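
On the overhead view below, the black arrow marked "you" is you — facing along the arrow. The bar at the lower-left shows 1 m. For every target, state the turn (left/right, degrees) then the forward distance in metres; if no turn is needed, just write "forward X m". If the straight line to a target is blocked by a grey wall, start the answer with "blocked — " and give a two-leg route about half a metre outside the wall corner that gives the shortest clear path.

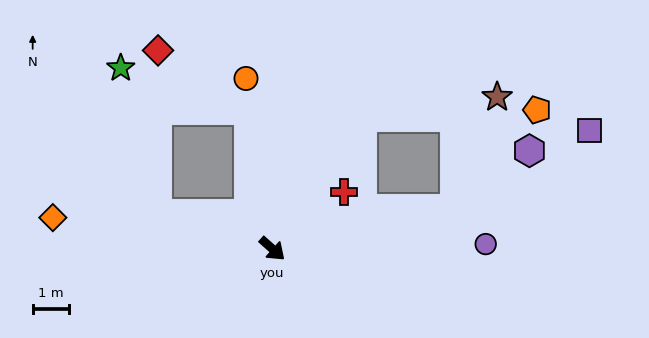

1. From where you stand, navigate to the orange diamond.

turn right 146°, forward 6.0 m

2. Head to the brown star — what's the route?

blocked — turn left 98°, forward 4.3 m, then turn right 48°, forward 3.7 m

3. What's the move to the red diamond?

blocked — turn left 141°, forward 3.8 m, then turn left 48°, forward 3.0 m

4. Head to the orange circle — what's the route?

turn left 141°, forward 4.7 m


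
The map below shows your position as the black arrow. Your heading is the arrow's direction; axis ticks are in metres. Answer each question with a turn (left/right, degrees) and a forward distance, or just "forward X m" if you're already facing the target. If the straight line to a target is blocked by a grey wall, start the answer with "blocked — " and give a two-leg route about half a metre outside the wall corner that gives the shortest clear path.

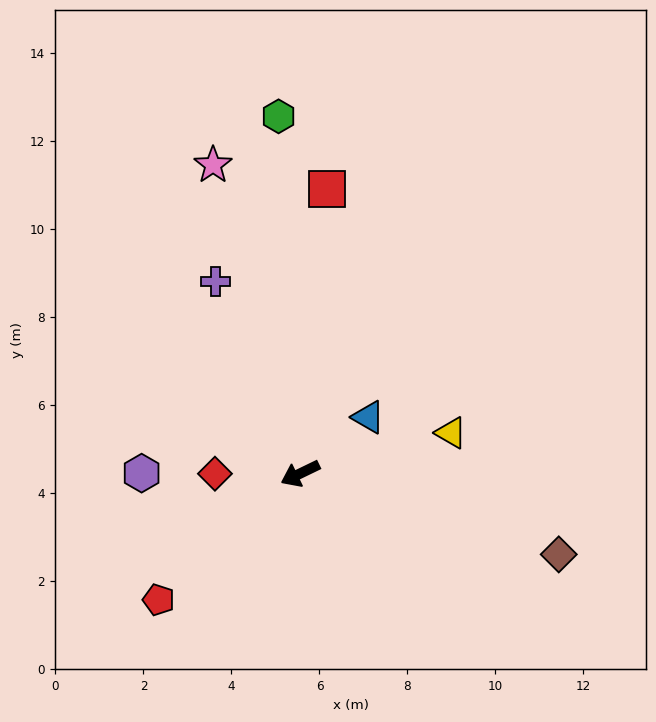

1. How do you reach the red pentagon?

turn left 16°, forward 4.3 m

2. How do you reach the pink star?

turn right 100°, forward 7.3 m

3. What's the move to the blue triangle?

turn right 166°, forward 2.0 m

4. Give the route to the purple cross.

turn right 92°, forward 4.8 m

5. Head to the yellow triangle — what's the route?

turn left 169°, forward 3.5 m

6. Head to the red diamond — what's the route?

turn right 26°, forward 1.9 m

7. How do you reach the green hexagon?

turn right 112°, forward 8.1 m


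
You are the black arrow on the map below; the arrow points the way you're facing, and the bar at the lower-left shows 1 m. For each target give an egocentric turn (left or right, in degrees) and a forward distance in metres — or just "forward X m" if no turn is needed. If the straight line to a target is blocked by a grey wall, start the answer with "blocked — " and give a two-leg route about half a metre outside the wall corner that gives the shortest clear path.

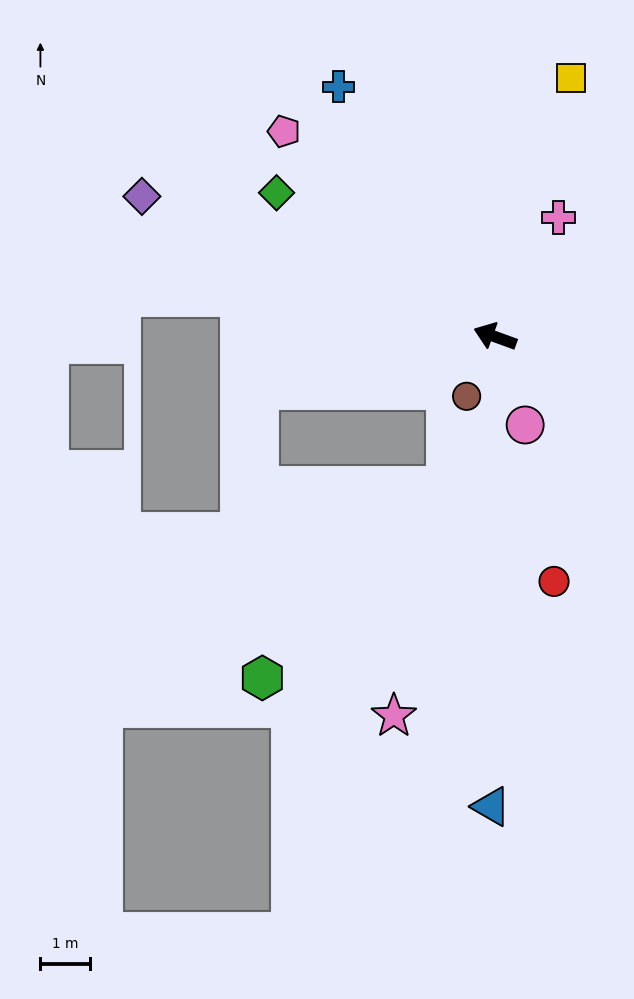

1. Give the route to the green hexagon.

blocked — turn left 33°, forward 4.9 m, then turn left 78°, forward 5.9 m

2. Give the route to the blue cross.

turn right 38°, forward 6.0 m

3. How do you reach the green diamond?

turn right 13°, forward 5.3 m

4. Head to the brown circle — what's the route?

turn left 85°, forward 1.3 m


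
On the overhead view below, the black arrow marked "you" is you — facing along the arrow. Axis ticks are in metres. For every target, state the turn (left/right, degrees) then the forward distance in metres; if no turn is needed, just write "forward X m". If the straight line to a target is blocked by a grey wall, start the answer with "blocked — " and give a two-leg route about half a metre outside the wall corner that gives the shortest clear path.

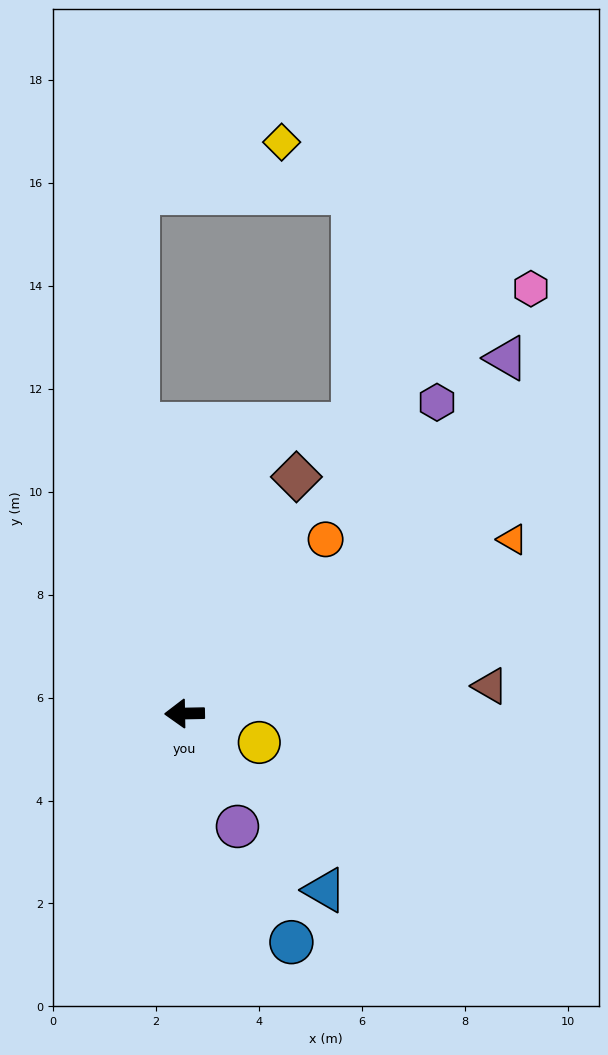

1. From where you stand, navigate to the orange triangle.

turn right 153°, forward 7.2 m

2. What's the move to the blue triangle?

turn left 127°, forward 4.4 m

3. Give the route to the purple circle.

turn left 114°, forward 2.4 m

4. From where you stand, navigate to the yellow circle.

turn left 158°, forward 1.6 m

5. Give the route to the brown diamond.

turn right 116°, forward 5.1 m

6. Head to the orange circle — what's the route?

turn right 130°, forward 4.4 m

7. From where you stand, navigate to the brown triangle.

turn right 176°, forward 6.0 m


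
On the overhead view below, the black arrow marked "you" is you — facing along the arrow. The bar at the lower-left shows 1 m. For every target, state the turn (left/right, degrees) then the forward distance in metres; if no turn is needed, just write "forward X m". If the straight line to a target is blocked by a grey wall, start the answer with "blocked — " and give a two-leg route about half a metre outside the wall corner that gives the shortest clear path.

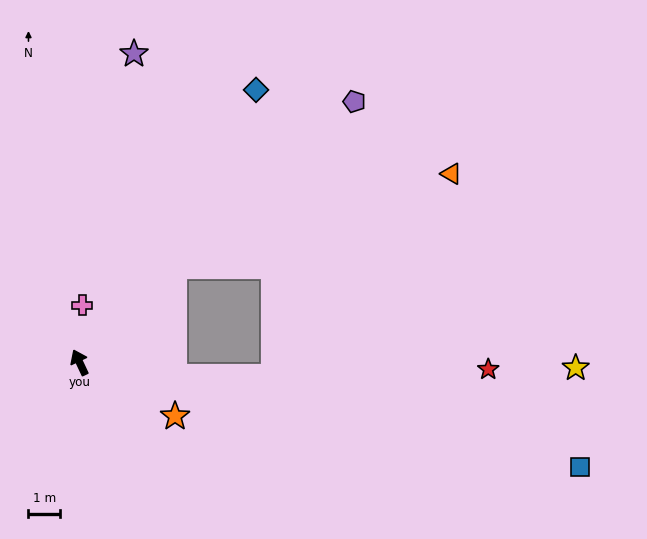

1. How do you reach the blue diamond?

turn right 58°, forward 10.3 m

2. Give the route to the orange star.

turn right 145°, forward 3.5 m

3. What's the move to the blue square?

turn right 127°, forward 16.3 m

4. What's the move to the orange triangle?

blocked — turn right 69°, forward 4.3 m, then turn right 28°, forward 9.3 m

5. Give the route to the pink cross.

turn right 28°, forward 1.8 m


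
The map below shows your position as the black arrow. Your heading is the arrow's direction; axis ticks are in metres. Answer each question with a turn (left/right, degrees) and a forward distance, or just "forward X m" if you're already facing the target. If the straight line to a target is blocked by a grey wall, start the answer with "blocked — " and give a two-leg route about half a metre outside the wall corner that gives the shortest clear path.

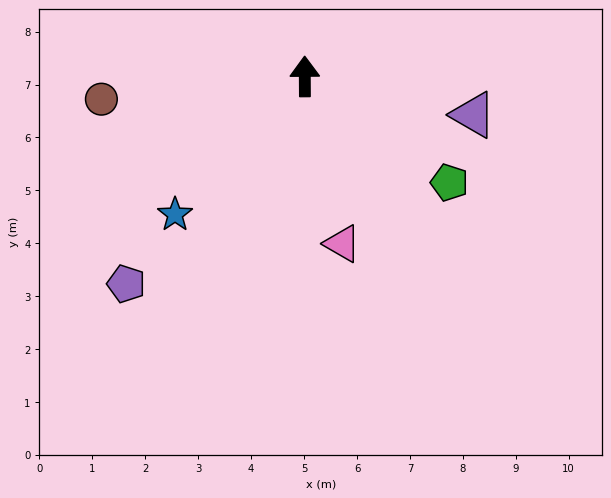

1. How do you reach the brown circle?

turn left 96°, forward 3.9 m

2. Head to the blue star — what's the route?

turn left 136°, forward 3.6 m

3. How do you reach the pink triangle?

turn right 168°, forward 3.2 m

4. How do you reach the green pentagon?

turn right 127°, forward 3.4 m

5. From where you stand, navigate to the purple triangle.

turn right 103°, forward 3.3 m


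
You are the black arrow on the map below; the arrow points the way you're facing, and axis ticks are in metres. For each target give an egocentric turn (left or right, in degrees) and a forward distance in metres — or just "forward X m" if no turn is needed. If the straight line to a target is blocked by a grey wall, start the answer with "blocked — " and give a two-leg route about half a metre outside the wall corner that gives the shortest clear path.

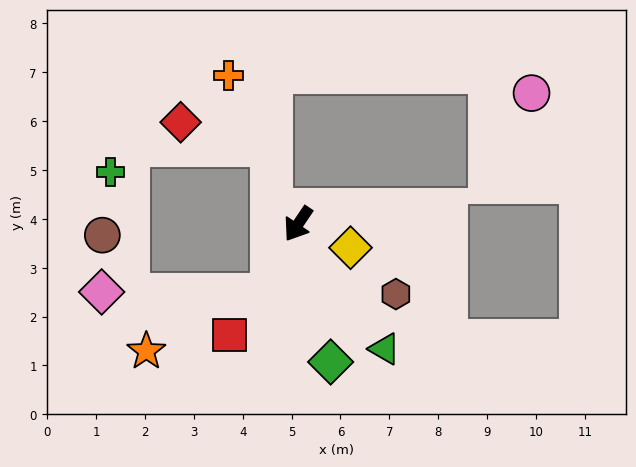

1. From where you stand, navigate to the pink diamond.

blocked — turn left 13°, forward 1.5 m, then turn right 70°, forward 3.5 m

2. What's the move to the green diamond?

turn left 47°, forward 2.9 m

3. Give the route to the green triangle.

turn left 69°, forward 3.1 m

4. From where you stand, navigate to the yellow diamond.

turn left 100°, forward 1.2 m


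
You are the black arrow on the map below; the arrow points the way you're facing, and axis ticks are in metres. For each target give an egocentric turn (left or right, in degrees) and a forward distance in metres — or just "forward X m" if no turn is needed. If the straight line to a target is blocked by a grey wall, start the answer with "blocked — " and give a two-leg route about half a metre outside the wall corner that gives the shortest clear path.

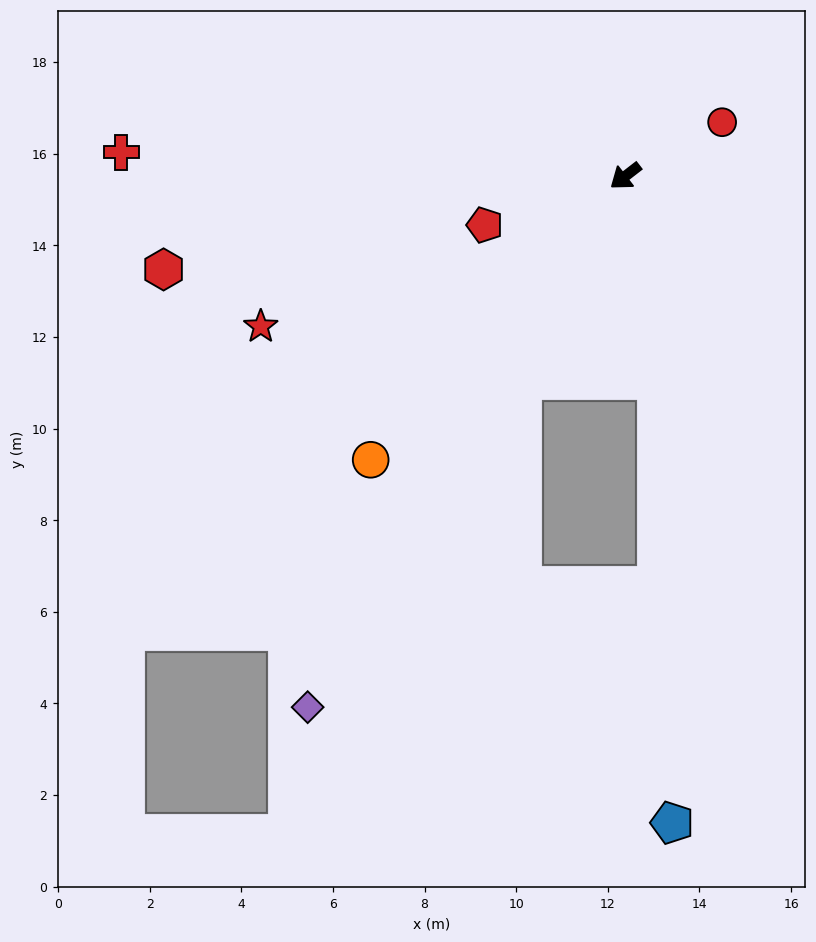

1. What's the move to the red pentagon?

turn right 19°, forward 3.3 m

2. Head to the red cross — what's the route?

turn right 40°, forward 11.0 m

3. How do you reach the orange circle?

turn left 10°, forward 8.3 m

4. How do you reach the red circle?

turn left 171°, forward 2.4 m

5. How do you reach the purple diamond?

turn left 21°, forward 13.5 m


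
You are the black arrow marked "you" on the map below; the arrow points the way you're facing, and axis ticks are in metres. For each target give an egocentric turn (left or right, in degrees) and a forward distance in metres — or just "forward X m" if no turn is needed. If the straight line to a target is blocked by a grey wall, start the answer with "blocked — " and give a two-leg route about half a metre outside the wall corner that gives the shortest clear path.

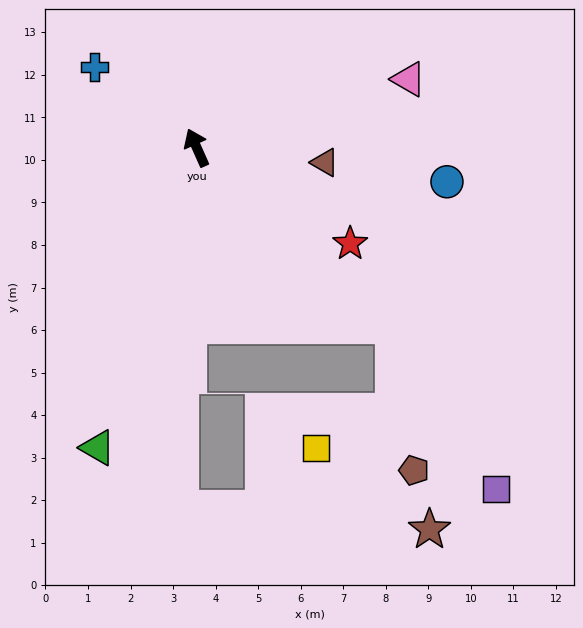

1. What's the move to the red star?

turn right 146°, forward 4.3 m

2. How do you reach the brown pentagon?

blocked — turn right 156°, forward 6.2 m, then turn right 40°, forward 3.4 m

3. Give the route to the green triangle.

turn left 138°, forward 7.4 m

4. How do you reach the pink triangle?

turn right 96°, forward 5.2 m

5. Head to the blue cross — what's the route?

turn left 28°, forward 3.1 m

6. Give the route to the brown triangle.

turn right 121°, forward 3.0 m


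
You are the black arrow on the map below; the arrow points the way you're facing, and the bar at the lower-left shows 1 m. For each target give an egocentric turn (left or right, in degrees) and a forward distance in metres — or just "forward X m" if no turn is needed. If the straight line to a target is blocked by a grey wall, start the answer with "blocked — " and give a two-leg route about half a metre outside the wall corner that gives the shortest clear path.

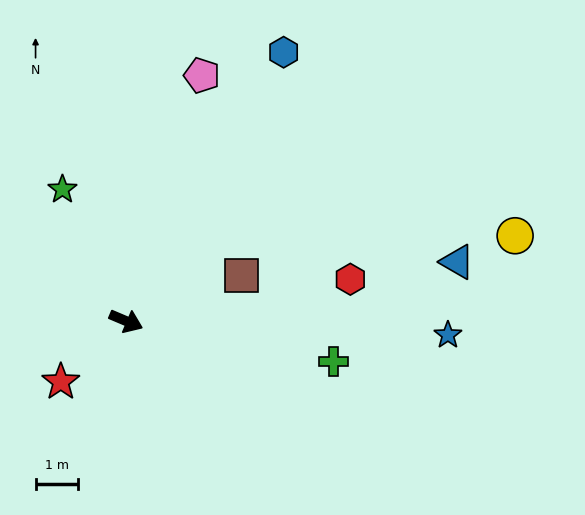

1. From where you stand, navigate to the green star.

turn left 139°, forward 3.4 m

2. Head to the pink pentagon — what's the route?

turn left 96°, forward 6.0 m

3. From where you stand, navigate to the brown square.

turn left 45°, forward 2.9 m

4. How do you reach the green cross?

turn left 12°, forward 5.0 m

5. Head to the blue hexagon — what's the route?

turn left 83°, forward 7.3 m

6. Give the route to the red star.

turn right 114°, forward 2.1 m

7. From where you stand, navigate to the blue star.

turn left 20°, forward 7.6 m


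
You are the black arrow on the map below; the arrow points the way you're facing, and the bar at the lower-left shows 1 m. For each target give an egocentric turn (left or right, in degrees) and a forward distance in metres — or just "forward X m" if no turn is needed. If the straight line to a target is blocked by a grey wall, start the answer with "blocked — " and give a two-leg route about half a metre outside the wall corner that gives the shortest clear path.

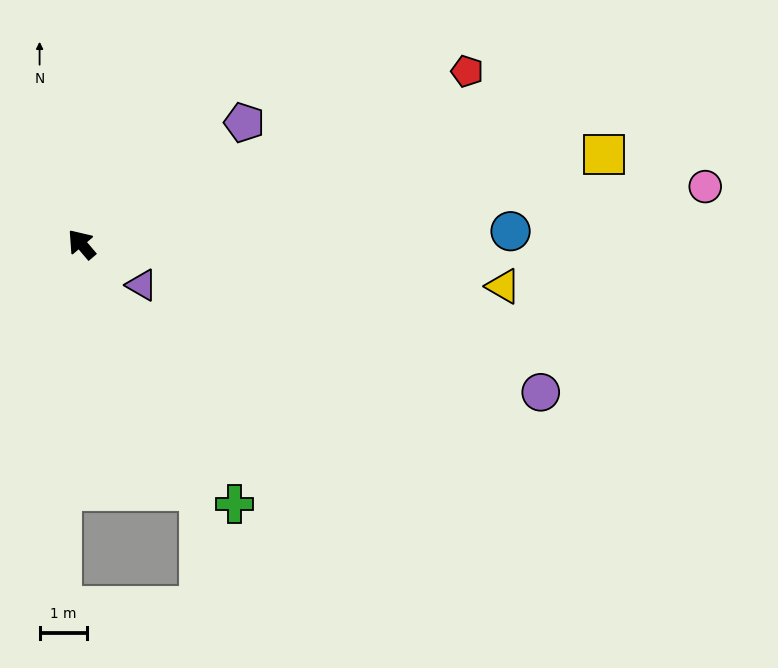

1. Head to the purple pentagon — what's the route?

turn right 94°, forward 4.2 m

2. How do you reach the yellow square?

turn right 121°, forward 11.1 m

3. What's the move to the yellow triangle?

turn right 136°, forward 8.9 m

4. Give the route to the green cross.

turn left 170°, forward 6.3 m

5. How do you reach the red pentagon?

turn right 106°, forward 8.8 m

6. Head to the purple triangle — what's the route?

turn right 165°, forward 1.5 m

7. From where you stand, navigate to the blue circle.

turn right 129°, forward 9.0 m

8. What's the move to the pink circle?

turn right 125°, forward 13.1 m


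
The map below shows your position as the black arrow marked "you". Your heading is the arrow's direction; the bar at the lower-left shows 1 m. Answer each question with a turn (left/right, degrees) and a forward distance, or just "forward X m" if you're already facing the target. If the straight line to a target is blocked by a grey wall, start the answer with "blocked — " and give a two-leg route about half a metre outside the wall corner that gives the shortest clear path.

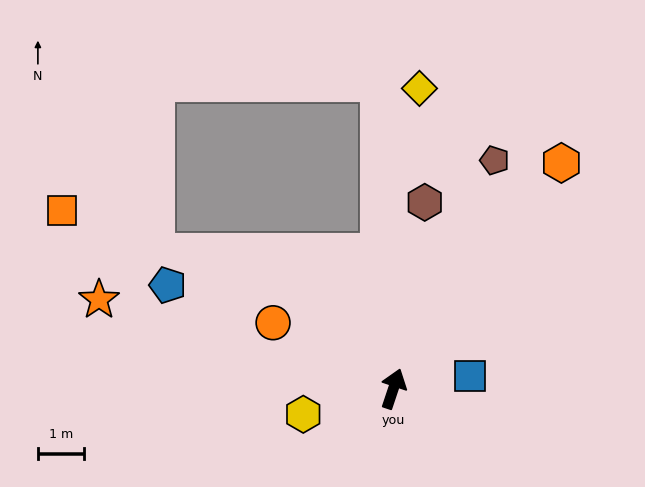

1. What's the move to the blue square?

turn right 62°, forward 1.7 m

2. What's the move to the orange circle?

turn left 80°, forward 3.0 m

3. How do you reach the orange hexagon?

turn right 18°, forward 6.1 m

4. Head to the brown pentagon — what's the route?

turn right 5°, forward 5.4 m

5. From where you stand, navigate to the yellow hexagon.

turn left 124°, forward 2.0 m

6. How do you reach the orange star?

turn left 92°, forward 6.6 m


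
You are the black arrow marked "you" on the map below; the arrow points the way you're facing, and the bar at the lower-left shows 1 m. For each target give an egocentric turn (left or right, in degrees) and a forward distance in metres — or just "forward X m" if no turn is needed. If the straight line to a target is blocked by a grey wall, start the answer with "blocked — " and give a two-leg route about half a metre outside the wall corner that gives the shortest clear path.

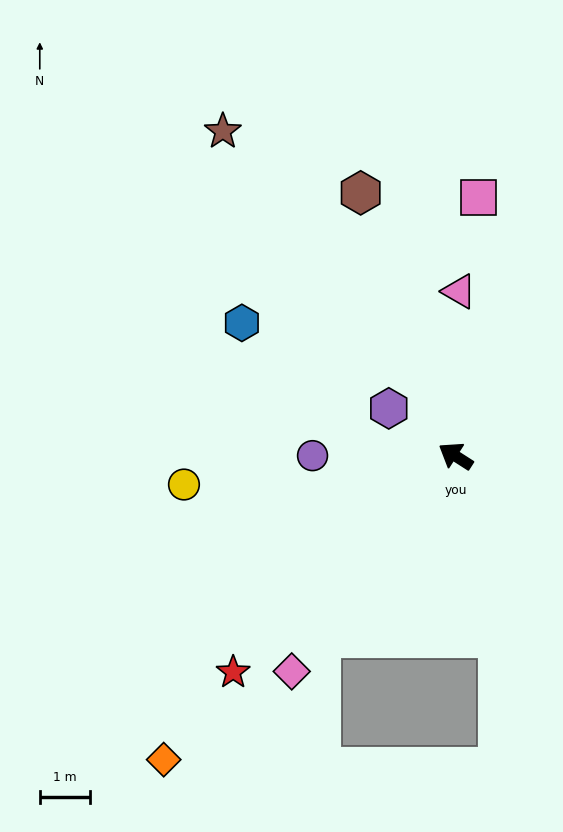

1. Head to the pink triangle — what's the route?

turn right 59°, forward 3.3 m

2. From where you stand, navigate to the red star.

turn left 77°, forward 6.2 m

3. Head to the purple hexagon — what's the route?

turn right 3°, forward 1.6 m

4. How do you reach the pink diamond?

turn left 85°, forward 5.4 m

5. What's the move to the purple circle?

turn left 32°, forward 2.9 m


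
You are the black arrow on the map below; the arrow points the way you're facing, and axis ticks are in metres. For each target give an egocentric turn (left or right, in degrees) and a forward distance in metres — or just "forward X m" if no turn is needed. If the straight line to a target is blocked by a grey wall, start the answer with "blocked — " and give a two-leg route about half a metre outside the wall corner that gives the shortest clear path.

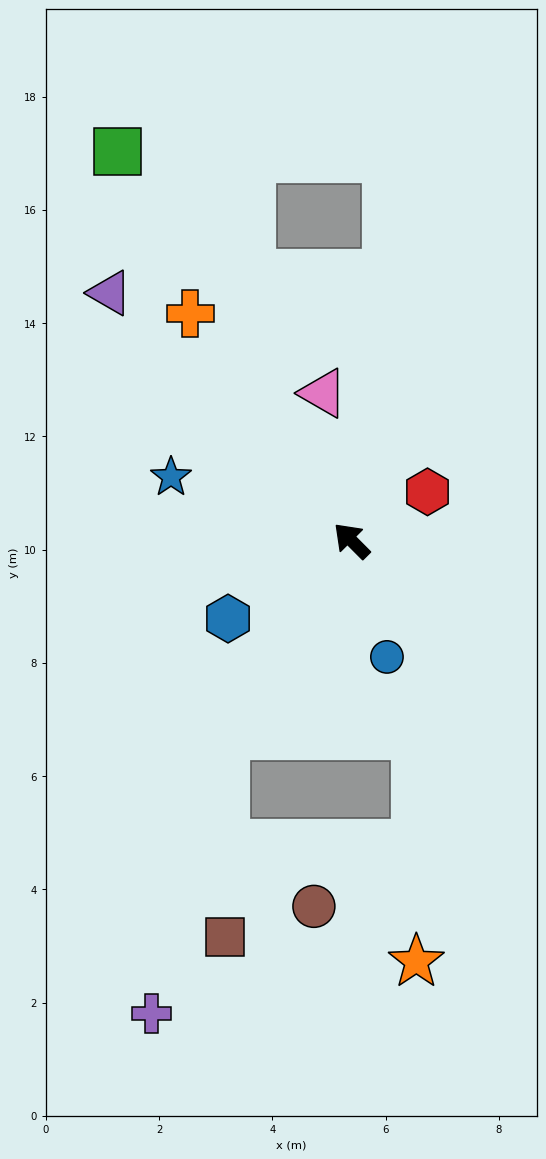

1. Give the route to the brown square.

blocked — turn left 102°, forward 4.1 m, then turn left 33°, forward 3.5 m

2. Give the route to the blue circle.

turn left 152°, forward 2.1 m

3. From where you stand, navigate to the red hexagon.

turn right 102°, forward 1.6 m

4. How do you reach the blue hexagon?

turn left 77°, forward 2.6 m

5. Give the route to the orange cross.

turn right 10°, forward 4.9 m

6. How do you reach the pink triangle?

turn right 34°, forward 2.7 m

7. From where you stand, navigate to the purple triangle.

forward 6.1 m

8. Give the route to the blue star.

turn left 26°, forward 3.4 m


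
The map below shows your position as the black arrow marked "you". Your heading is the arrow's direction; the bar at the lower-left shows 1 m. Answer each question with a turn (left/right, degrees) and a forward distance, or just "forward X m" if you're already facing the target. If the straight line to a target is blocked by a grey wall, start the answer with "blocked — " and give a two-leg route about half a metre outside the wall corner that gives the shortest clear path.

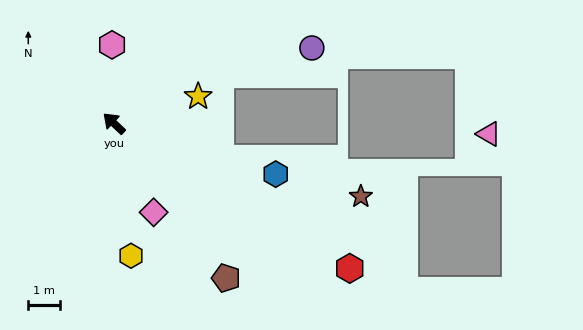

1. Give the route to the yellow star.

turn right 119°, forward 2.8 m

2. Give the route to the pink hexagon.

turn right 45°, forward 2.5 m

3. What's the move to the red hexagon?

turn right 168°, forward 8.7 m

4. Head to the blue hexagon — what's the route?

turn right 154°, forward 5.3 m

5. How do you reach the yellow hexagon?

turn left 141°, forward 4.2 m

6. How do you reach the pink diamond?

turn left 157°, forward 3.1 m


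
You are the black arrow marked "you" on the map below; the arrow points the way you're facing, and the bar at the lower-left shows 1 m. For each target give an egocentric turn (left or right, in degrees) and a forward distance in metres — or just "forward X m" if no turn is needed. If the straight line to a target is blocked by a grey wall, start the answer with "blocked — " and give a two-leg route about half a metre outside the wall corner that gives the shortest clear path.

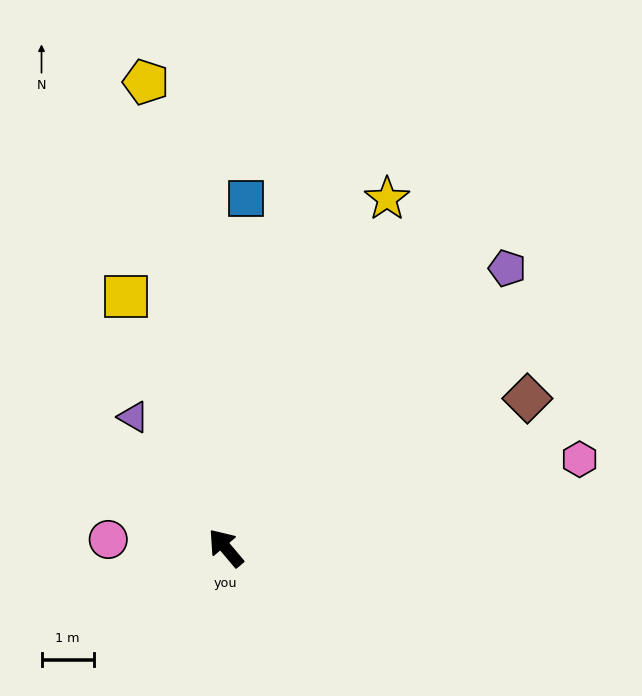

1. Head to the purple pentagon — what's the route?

turn right 85°, forward 7.6 m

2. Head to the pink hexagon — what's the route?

turn right 116°, forward 7.0 m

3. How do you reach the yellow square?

turn right 19°, forward 5.2 m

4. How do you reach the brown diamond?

turn right 104°, forward 6.4 m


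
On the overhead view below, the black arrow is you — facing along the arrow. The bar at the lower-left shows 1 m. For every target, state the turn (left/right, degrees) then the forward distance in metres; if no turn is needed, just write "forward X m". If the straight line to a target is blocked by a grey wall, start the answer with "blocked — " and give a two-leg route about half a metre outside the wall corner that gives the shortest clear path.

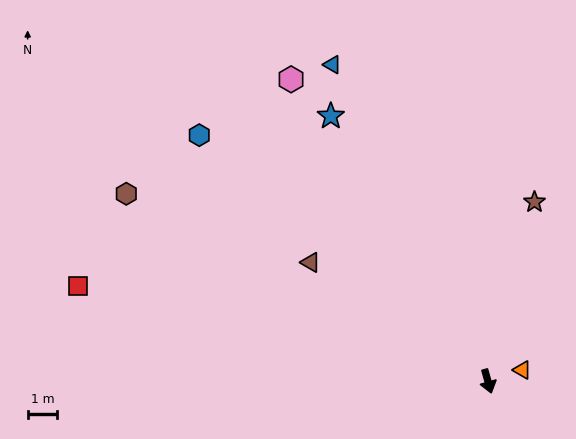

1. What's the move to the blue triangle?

turn right 170°, forward 11.8 m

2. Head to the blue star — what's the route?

turn right 165°, forward 10.3 m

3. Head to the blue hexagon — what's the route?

turn right 146°, forward 12.7 m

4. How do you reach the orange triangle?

turn left 92°, forward 1.2 m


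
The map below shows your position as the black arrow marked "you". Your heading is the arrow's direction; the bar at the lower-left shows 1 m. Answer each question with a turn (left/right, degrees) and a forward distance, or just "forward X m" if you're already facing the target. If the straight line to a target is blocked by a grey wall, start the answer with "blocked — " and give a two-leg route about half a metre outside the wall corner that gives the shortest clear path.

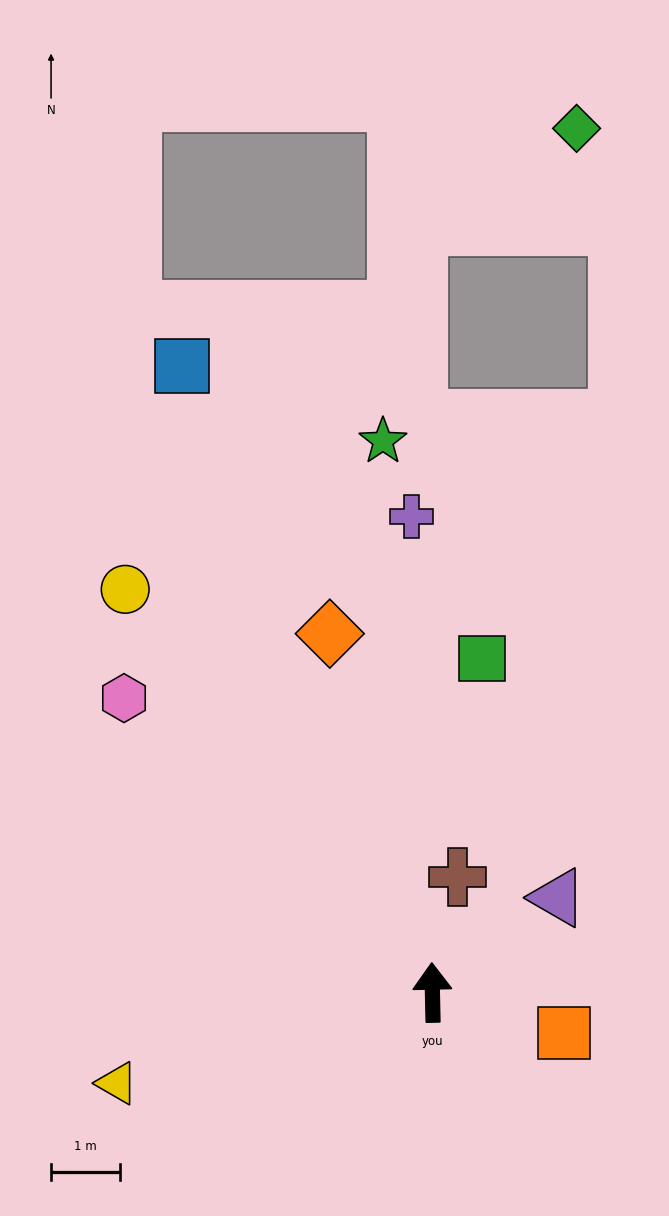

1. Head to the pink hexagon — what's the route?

turn left 45°, forward 6.1 m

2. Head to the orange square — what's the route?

turn right 108°, forward 2.0 m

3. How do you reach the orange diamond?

turn left 15°, forward 5.4 m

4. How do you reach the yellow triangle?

turn left 105°, forward 4.7 m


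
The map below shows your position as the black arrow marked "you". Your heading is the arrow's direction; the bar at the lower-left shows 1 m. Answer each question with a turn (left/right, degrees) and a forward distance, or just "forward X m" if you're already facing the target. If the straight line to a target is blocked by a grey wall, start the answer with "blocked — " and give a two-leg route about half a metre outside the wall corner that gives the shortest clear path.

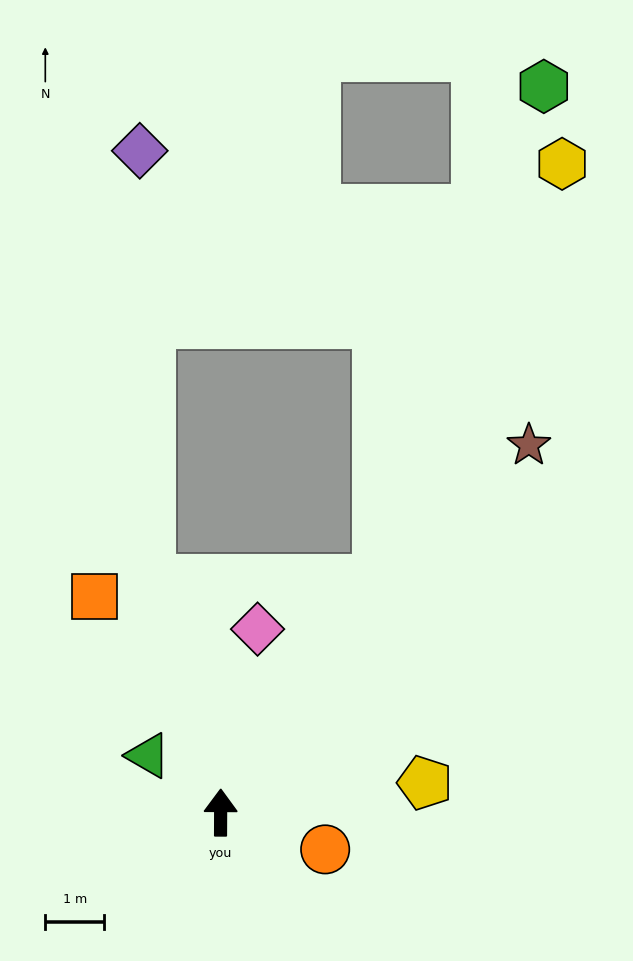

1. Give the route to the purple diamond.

blocked — turn left 17°, forward 4.1 m, then turn right 15°, forward 7.3 m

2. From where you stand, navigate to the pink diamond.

turn right 11°, forward 3.2 m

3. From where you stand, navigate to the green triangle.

turn left 52°, forward 1.6 m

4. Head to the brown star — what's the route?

turn right 40°, forward 8.2 m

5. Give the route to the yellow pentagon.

turn right 81°, forward 3.5 m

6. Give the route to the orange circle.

turn right 109°, forward 1.9 m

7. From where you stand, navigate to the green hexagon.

blocked — turn right 34°, forward 4.8 m, then turn left 16°, forward 8.9 m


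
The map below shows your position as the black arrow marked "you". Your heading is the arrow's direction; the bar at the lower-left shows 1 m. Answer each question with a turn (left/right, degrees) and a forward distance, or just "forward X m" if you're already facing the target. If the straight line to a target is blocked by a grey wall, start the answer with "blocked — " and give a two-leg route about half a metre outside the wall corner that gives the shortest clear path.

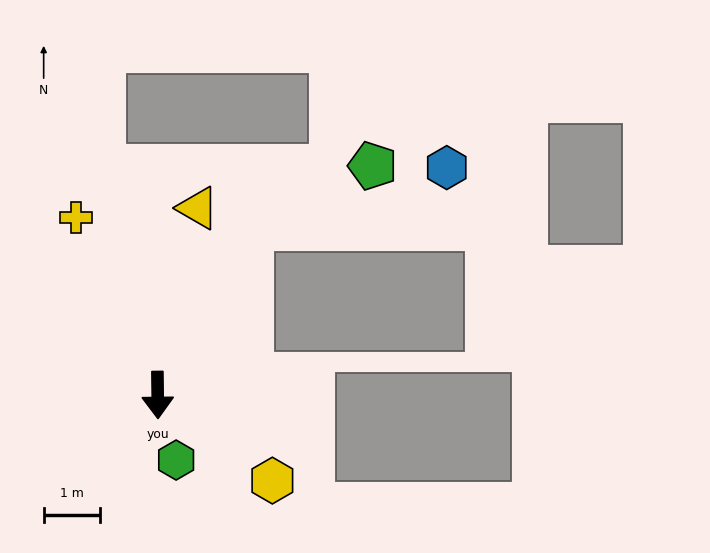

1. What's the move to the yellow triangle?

turn left 167°, forward 3.4 m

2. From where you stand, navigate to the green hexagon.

turn left 15°, forward 1.2 m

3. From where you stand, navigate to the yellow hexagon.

turn left 53°, forward 2.5 m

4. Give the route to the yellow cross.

turn right 156°, forward 3.5 m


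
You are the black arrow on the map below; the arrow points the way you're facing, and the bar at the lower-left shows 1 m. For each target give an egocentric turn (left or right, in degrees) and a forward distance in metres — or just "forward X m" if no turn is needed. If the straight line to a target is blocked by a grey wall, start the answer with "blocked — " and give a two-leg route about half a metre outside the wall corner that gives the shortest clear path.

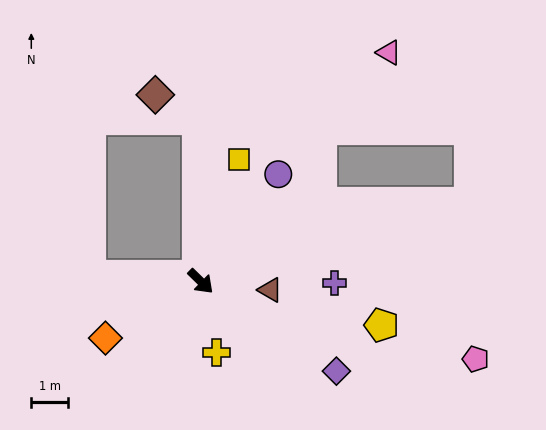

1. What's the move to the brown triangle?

turn left 37°, forward 1.9 m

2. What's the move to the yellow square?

turn left 117°, forward 3.5 m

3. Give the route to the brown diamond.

blocked — turn left 135°, forward 4.4 m, then turn left 59°, forward 1.3 m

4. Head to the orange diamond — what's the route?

turn right 105°, forward 3.0 m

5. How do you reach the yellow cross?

turn right 33°, forward 2.0 m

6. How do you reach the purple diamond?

turn left 11°, forward 4.4 m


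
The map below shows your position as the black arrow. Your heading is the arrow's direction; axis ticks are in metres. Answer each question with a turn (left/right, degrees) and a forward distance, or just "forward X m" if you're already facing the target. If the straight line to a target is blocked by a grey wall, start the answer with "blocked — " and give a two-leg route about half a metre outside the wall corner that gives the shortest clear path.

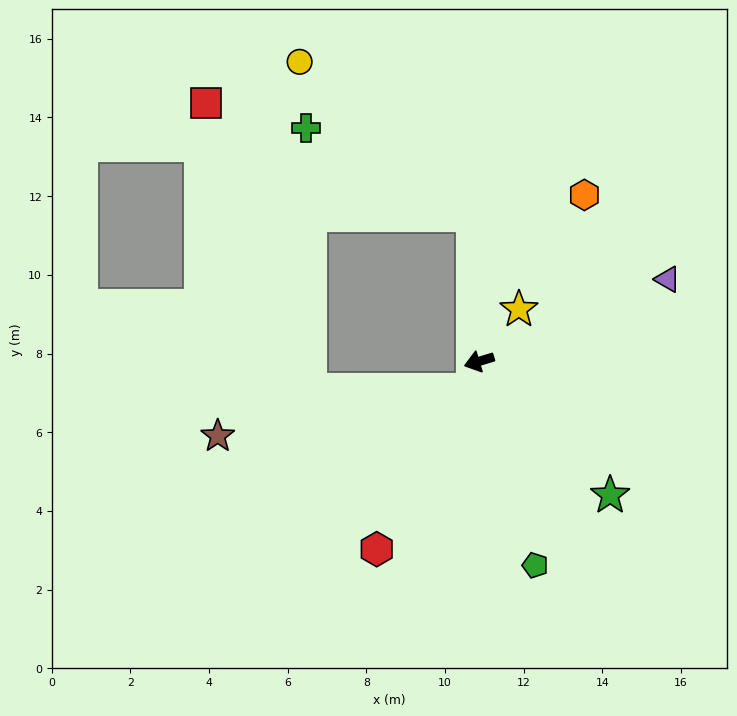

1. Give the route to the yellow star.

turn right 144°, forward 1.7 m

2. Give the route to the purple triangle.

turn right 173°, forward 5.2 m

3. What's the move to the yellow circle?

blocked — turn right 104°, forward 3.7 m, then turn left 46°, forward 5.9 m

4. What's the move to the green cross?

blocked — turn right 104°, forward 3.7 m, then turn left 59°, forward 4.8 m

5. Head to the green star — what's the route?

turn left 117°, forward 4.8 m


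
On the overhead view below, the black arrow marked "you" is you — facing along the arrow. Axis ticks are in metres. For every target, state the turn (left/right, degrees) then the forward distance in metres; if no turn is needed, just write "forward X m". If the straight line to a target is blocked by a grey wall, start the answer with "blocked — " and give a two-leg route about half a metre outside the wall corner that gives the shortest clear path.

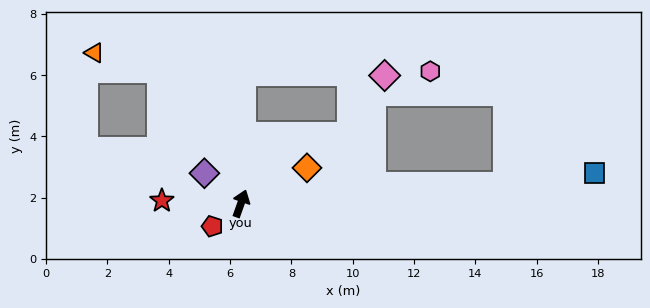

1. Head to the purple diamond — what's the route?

turn left 70°, forward 1.5 m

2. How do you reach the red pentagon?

turn left 148°, forward 1.2 m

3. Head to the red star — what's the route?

turn left 108°, forward 2.6 m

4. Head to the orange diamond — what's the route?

turn right 42°, forward 2.4 m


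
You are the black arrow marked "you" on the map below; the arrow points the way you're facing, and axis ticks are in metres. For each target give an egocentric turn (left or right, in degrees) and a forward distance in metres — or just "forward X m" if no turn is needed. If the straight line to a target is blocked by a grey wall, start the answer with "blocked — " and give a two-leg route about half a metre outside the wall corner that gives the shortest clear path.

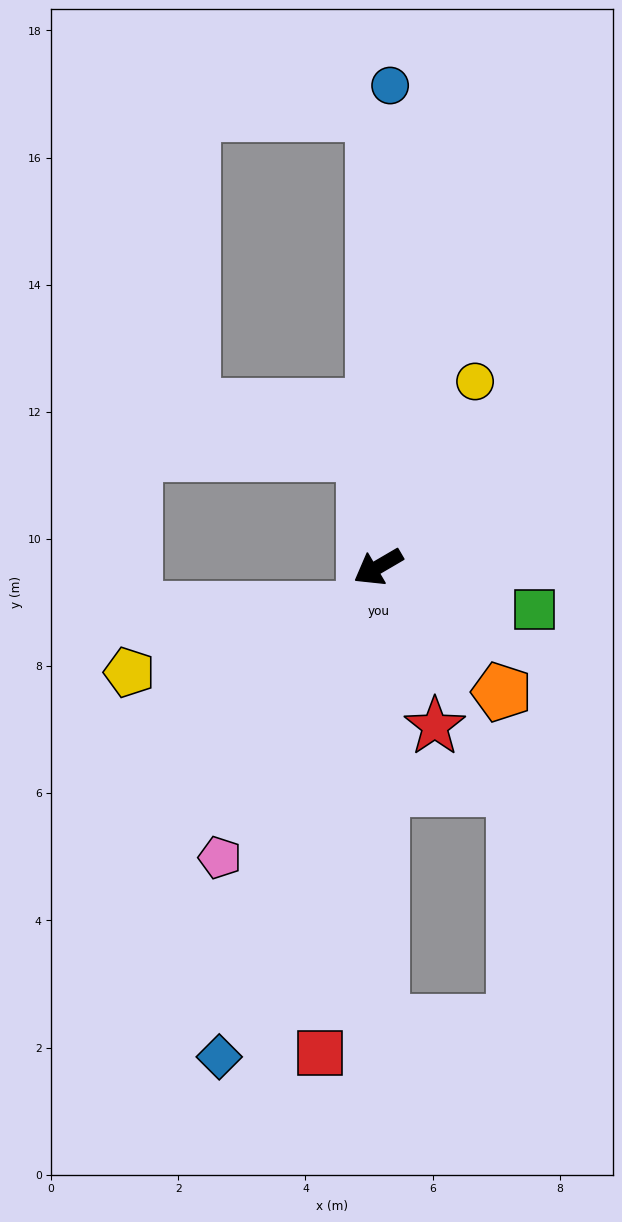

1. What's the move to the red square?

turn left 53°, forward 7.7 m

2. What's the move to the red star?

turn left 79°, forward 2.7 m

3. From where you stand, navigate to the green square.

turn left 135°, forward 2.6 m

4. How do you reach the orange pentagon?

turn left 104°, forward 2.8 m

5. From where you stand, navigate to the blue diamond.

turn left 42°, forward 8.1 m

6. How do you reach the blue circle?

turn right 122°, forward 7.6 m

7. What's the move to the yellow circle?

turn right 148°, forward 3.3 m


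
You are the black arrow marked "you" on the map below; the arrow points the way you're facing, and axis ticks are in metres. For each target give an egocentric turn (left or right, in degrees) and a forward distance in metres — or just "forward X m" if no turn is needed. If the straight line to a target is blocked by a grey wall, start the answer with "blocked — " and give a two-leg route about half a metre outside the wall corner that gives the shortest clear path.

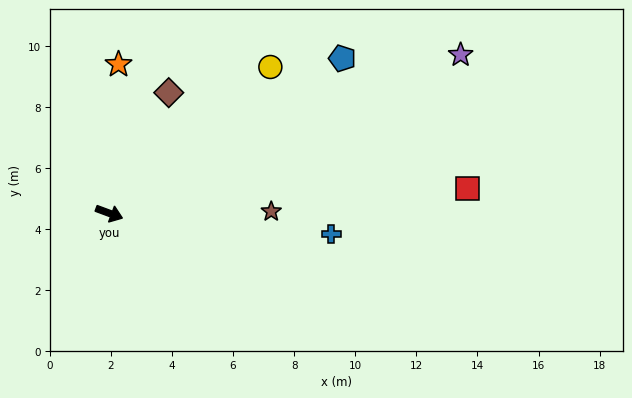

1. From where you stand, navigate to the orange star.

turn left 107°, forward 4.9 m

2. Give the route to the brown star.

turn left 21°, forward 5.3 m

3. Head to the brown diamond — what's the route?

turn left 84°, forward 4.4 m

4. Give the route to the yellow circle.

turn left 63°, forward 7.1 m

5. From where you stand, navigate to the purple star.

turn left 45°, forward 12.6 m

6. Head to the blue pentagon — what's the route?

turn left 54°, forward 9.2 m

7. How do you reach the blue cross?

turn left 15°, forward 7.3 m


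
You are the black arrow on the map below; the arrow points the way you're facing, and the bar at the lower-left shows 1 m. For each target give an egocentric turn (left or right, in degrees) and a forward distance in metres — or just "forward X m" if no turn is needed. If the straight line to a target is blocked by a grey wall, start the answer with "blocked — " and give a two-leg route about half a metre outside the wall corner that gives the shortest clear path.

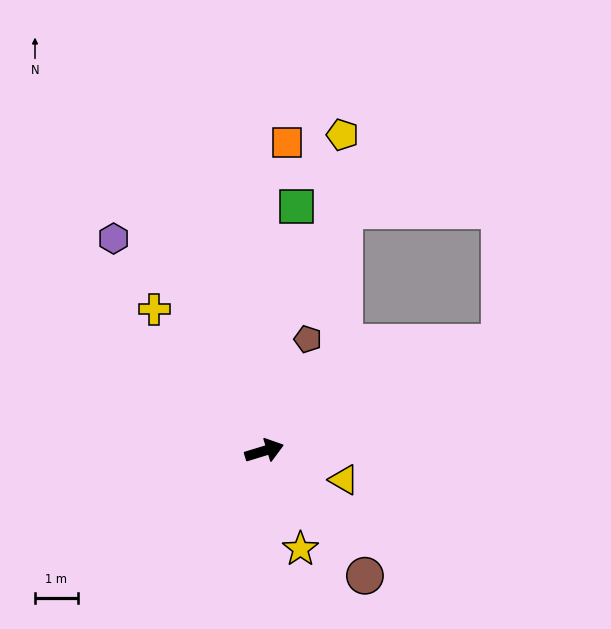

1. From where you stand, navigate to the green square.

turn left 66°, forward 5.7 m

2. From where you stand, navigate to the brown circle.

turn right 68°, forward 3.7 m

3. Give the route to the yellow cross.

turn left 111°, forward 4.2 m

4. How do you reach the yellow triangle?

turn right 37°, forward 2.0 m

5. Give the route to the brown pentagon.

turn left 52°, forward 2.8 m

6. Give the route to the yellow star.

turn right 87°, forward 2.4 m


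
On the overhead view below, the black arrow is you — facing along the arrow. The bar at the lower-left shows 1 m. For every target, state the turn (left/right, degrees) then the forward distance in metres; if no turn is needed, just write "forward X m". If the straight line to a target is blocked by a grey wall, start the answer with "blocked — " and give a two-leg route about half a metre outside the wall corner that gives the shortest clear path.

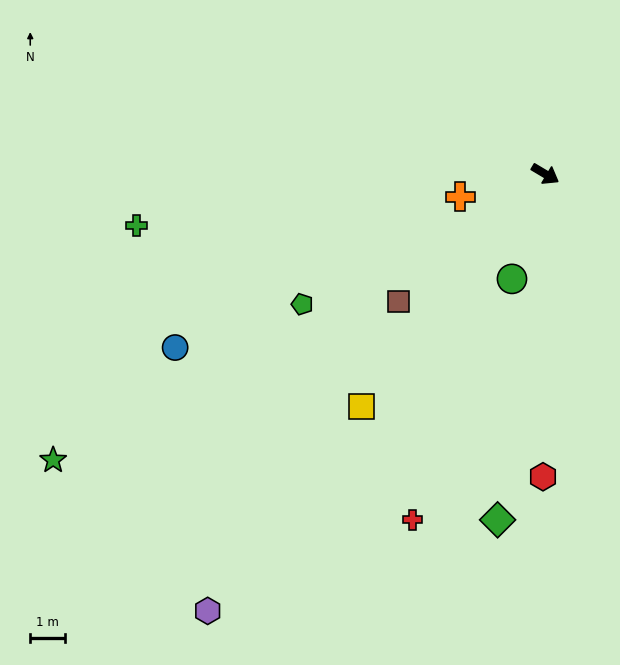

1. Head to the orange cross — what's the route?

turn right 134°, forward 2.6 m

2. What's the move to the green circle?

turn right 77°, forward 3.2 m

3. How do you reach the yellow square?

turn right 98°, forward 8.6 m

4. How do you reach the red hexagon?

turn right 60°, forward 8.8 m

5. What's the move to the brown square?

turn right 108°, forward 5.6 m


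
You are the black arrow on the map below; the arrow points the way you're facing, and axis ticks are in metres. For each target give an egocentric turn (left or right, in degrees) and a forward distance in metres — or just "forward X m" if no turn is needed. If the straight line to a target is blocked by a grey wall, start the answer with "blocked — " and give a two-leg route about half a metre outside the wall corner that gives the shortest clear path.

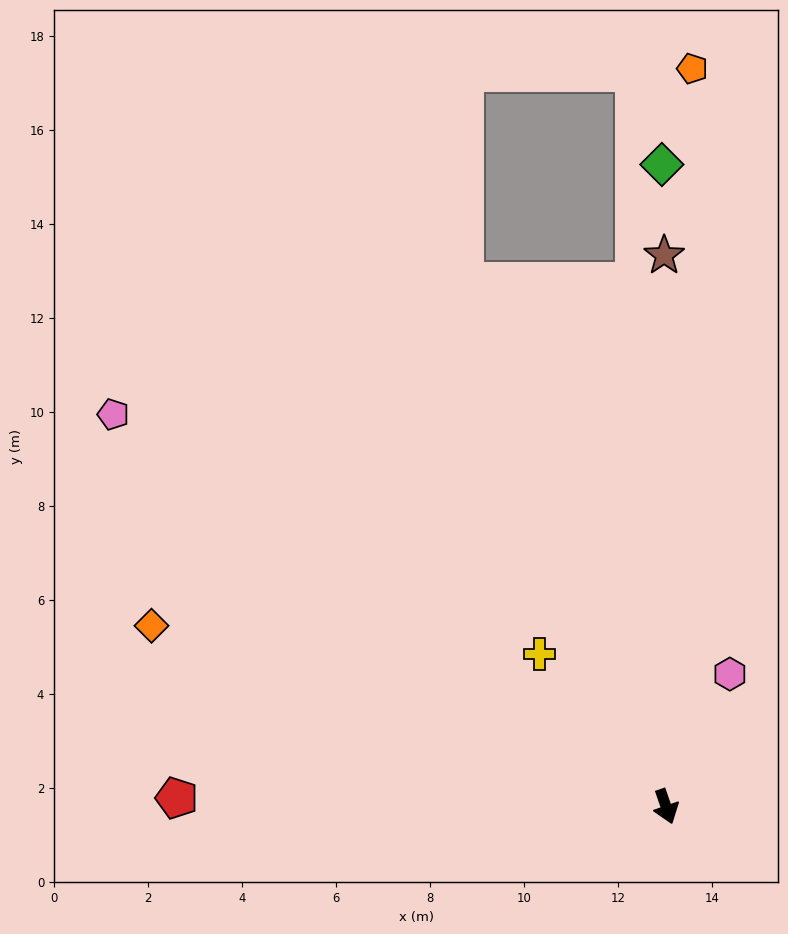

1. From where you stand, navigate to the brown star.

turn left 161°, forward 11.7 m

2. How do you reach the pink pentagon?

turn right 144°, forward 14.4 m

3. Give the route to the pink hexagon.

turn left 135°, forward 3.1 m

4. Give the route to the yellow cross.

turn right 159°, forward 4.2 m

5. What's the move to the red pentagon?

turn right 110°, forward 10.4 m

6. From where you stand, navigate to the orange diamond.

turn right 128°, forward 11.6 m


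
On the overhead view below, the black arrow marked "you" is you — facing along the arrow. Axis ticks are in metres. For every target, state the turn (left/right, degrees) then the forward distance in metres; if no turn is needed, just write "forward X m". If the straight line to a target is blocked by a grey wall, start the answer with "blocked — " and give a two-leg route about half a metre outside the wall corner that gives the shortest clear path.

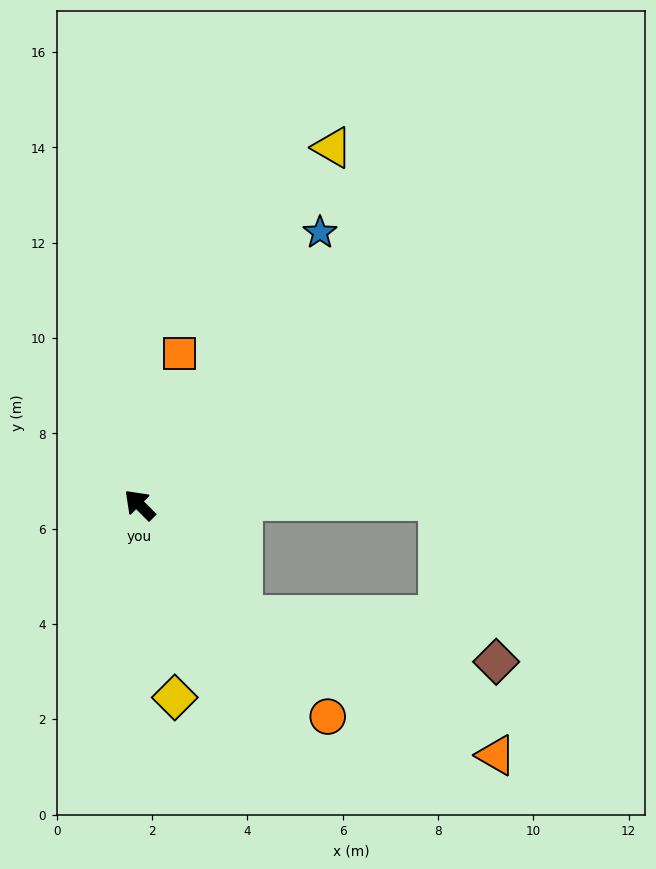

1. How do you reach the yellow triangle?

turn right 73°, forward 8.5 m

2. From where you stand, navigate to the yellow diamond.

turn left 145°, forward 4.1 m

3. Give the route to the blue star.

turn right 79°, forward 6.9 m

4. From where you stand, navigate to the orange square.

turn right 60°, forward 3.3 m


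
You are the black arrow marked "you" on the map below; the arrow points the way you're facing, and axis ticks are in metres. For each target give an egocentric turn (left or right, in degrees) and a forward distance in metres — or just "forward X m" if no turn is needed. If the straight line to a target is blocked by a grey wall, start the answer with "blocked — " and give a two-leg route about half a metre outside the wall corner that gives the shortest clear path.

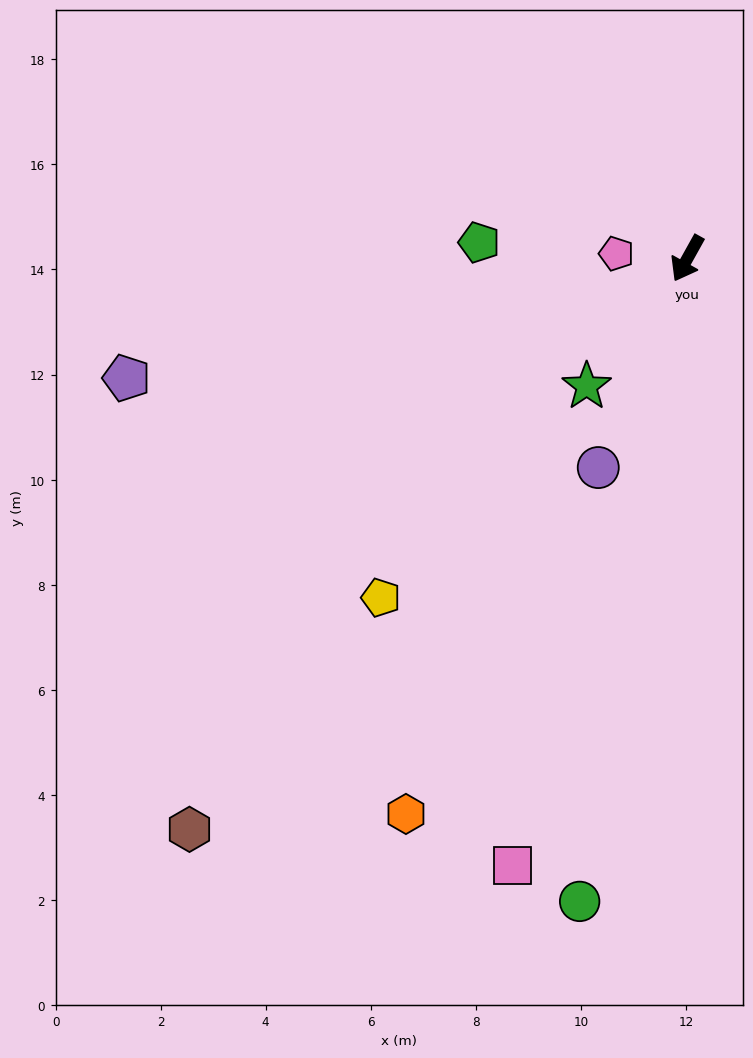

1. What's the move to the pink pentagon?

turn right 65°, forward 1.4 m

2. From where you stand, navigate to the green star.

turn right 9°, forward 3.1 m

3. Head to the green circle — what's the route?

turn left 20°, forward 12.4 m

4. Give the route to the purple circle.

turn left 6°, forward 4.3 m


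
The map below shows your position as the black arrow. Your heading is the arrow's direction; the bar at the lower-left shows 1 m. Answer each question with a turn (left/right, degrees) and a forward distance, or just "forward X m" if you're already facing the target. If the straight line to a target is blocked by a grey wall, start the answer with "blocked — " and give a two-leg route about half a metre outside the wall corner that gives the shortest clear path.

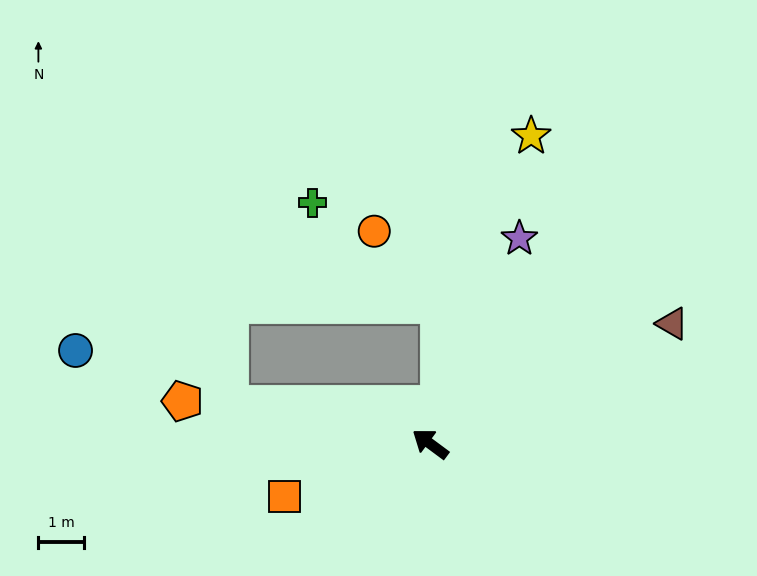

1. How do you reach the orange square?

turn left 57°, forward 3.4 m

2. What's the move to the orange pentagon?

turn left 27°, forward 5.5 m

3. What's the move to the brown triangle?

turn right 117°, forward 5.9 m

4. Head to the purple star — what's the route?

turn right 77°, forward 4.9 m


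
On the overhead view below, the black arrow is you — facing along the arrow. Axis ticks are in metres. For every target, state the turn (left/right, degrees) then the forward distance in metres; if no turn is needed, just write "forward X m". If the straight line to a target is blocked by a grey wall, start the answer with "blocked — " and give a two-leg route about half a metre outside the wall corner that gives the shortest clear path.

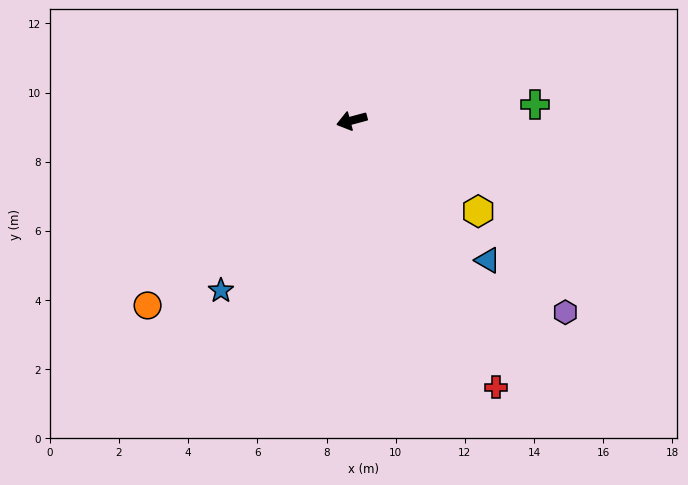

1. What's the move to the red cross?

turn left 103°, forward 8.8 m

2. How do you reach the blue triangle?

turn left 119°, forward 5.6 m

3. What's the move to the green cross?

turn left 170°, forward 5.3 m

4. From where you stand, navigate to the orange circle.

turn left 27°, forward 8.0 m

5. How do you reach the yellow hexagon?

turn left 129°, forward 4.5 m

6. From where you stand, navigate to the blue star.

turn left 37°, forward 6.2 m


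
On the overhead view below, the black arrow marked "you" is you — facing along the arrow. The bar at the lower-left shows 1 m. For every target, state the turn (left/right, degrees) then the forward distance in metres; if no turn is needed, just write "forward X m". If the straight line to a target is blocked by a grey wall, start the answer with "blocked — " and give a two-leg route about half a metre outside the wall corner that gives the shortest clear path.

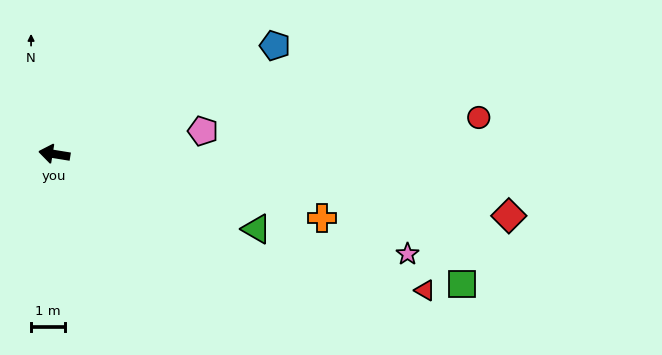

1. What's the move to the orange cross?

turn left 176°, forward 8.1 m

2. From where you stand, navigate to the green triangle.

turn left 169°, forward 6.3 m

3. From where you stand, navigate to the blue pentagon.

turn right 145°, forward 7.2 m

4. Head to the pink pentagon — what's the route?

turn right 162°, forward 4.4 m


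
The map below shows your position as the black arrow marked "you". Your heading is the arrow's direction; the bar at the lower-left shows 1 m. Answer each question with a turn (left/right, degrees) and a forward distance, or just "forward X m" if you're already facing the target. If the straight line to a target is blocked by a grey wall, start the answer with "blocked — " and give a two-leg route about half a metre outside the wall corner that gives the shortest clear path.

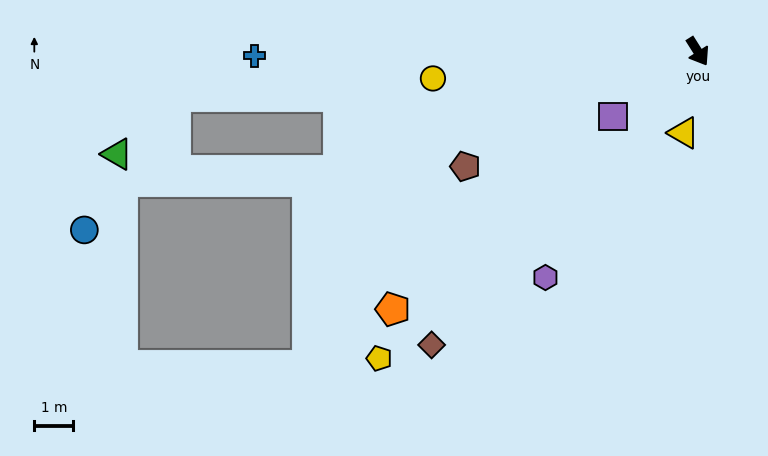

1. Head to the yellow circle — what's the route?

turn right 116°, forward 6.8 m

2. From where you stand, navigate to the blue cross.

turn right 122°, forward 11.4 m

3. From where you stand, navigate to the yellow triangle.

turn right 42°, forward 2.1 m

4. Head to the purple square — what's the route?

turn right 85°, forward 2.7 m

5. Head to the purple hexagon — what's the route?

turn right 66°, forward 7.0 m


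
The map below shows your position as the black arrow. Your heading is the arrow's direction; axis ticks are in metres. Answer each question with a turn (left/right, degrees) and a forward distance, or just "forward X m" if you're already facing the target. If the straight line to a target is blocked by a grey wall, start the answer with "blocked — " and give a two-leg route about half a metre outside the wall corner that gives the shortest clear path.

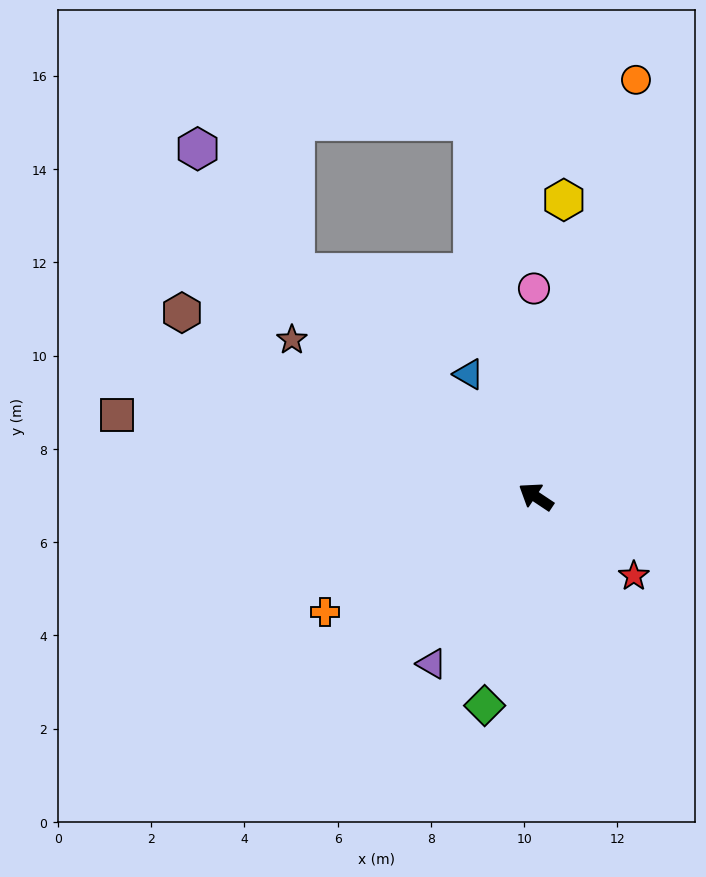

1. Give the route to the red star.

turn left 175°, forward 2.7 m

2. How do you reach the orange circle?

turn right 70°, forward 9.2 m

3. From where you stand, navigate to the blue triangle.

turn right 28°, forward 3.0 m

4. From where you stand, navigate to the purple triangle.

turn left 92°, forward 4.2 m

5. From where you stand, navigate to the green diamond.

turn left 110°, forward 4.6 m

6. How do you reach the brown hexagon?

turn left 6°, forward 8.6 m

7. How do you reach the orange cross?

turn left 62°, forward 5.2 m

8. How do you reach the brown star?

forward 6.2 m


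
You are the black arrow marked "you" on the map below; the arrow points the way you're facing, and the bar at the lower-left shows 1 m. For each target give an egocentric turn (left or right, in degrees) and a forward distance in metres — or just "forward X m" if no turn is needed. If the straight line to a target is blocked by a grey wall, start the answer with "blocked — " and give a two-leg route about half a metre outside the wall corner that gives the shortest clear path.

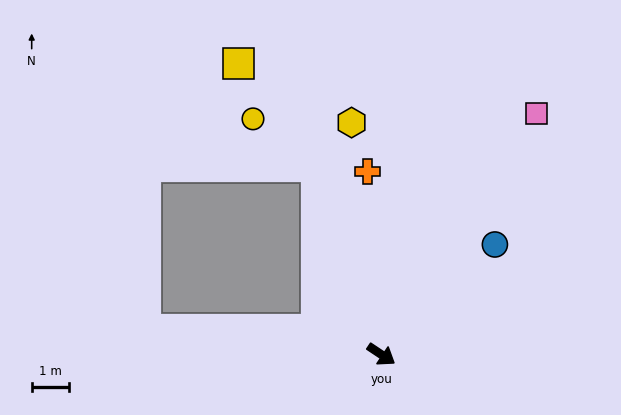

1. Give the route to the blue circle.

turn left 78°, forward 4.3 m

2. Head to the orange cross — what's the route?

turn left 128°, forward 5.0 m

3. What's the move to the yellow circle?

blocked — turn left 143°, forward 5.4 m, then turn left 34°, forward 2.2 m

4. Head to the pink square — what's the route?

turn left 91°, forward 7.8 m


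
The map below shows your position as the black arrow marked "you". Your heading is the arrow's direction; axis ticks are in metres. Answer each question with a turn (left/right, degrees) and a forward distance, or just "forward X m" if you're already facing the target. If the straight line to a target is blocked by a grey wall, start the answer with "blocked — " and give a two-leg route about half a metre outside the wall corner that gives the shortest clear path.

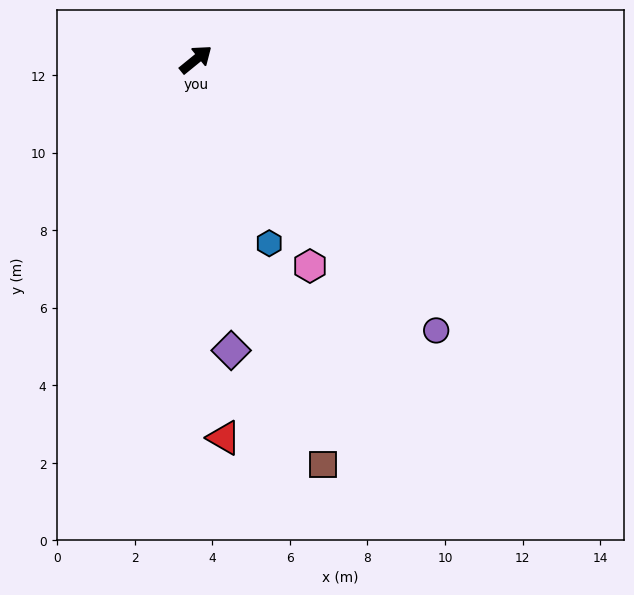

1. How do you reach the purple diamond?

turn right 122°, forward 7.6 m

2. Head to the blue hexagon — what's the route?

turn right 107°, forward 5.1 m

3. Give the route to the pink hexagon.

turn right 100°, forward 6.1 m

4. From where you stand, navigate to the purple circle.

turn right 88°, forward 9.3 m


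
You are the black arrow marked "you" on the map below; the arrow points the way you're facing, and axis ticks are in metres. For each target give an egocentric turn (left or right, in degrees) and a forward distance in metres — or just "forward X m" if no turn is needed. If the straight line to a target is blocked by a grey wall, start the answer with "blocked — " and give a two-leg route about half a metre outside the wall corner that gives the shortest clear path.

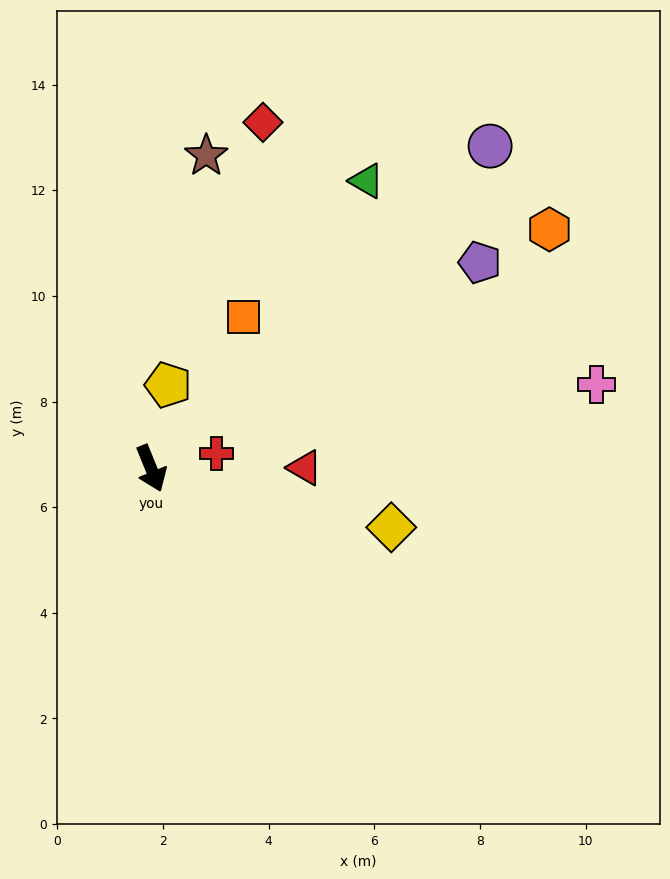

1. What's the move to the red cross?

turn left 81°, forward 1.3 m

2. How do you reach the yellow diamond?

turn left 54°, forward 4.7 m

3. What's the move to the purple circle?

turn left 111°, forward 8.9 m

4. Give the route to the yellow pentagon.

turn left 146°, forward 1.6 m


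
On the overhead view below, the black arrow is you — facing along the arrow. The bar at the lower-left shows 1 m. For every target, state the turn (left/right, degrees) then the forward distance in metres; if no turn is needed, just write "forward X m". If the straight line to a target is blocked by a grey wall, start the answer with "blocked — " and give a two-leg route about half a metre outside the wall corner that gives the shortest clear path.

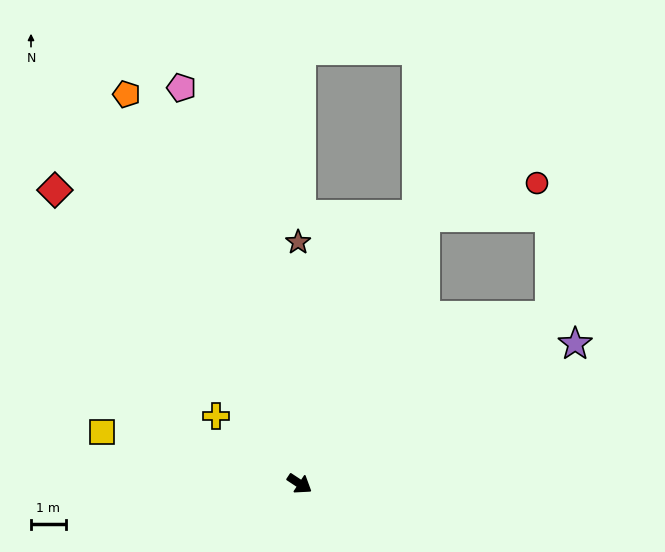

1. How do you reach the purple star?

turn left 60°, forward 8.8 m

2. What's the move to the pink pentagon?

turn left 140°, forward 11.8 m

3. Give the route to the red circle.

blocked — turn left 98°, forward 8.4 m, then turn right 48°, forward 3.3 m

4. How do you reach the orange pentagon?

turn left 147°, forward 12.2 m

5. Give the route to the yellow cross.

turn left 174°, forward 3.1 m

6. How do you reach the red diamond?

turn left 163°, forward 10.9 m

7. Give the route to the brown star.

turn left 124°, forward 6.9 m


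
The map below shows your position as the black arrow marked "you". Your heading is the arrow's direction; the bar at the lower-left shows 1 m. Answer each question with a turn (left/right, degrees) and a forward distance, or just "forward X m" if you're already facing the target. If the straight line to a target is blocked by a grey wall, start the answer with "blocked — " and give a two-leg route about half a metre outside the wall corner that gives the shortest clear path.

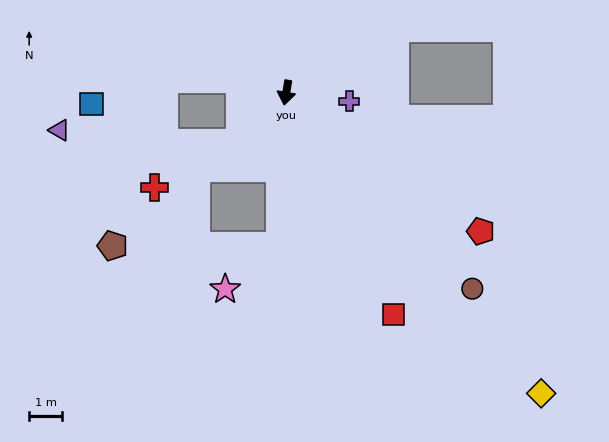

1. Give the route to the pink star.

blocked — turn left 7°, forward 4.6 m, then turn right 49°, forward 2.1 m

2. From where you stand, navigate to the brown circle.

turn left 53°, forward 8.1 m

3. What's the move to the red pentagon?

turn left 64°, forward 7.2 m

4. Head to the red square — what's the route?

turn left 35°, forward 7.4 m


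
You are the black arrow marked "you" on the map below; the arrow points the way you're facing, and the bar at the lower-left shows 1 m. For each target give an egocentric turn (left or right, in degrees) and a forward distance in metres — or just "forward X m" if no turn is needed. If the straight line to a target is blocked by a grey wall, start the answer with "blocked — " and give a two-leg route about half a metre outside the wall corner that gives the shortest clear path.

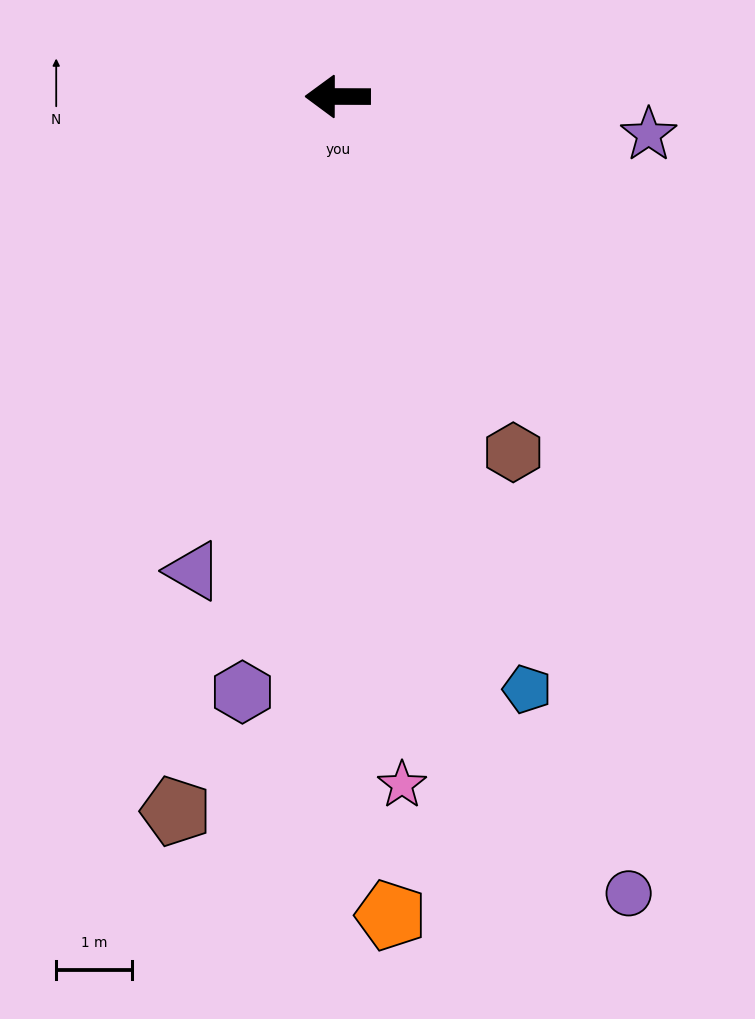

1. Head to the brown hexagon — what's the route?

turn left 116°, forward 5.3 m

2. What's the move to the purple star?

turn left 173°, forward 4.1 m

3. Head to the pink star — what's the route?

turn left 95°, forward 9.2 m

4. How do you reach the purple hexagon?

turn left 81°, forward 8.0 m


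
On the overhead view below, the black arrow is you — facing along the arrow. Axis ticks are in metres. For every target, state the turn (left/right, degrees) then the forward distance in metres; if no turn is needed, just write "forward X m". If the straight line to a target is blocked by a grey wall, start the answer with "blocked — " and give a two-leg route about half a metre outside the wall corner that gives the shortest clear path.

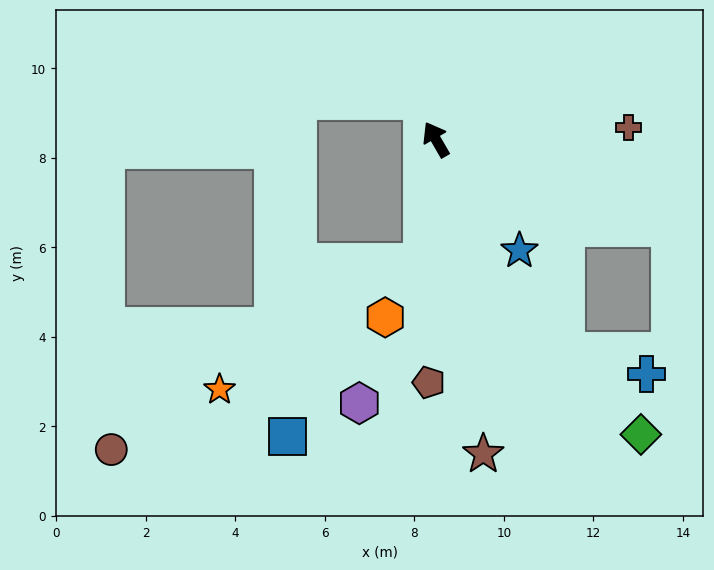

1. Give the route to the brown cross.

turn right 116°, forward 4.3 m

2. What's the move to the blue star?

turn right 173°, forward 3.1 m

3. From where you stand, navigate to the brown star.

turn left 159°, forward 7.1 m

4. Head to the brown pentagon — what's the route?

turn left 148°, forward 5.4 m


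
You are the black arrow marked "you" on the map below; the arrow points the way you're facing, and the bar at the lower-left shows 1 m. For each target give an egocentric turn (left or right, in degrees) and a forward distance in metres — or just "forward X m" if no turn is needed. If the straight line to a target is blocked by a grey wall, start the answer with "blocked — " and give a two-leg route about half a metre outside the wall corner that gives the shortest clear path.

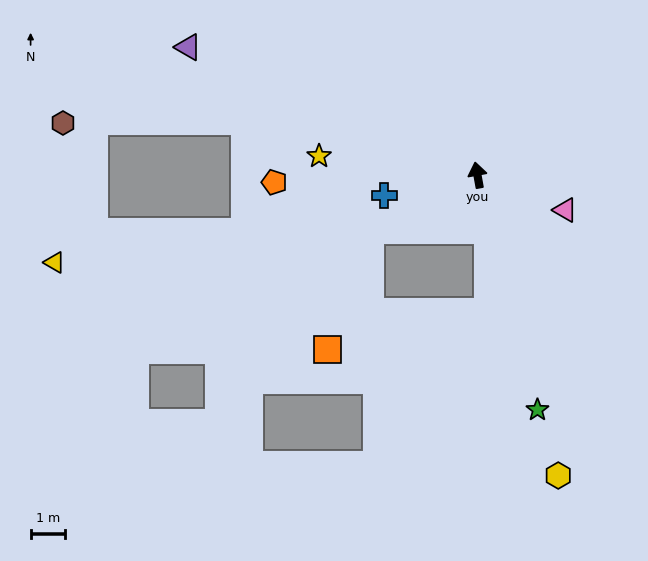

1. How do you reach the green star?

turn right 176°, forward 7.1 m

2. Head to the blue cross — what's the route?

turn left 92°, forward 2.8 m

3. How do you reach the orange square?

blocked — turn left 107°, forward 3.5 m, then turn left 43°, forward 3.7 m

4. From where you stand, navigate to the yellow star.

turn left 73°, forward 4.7 m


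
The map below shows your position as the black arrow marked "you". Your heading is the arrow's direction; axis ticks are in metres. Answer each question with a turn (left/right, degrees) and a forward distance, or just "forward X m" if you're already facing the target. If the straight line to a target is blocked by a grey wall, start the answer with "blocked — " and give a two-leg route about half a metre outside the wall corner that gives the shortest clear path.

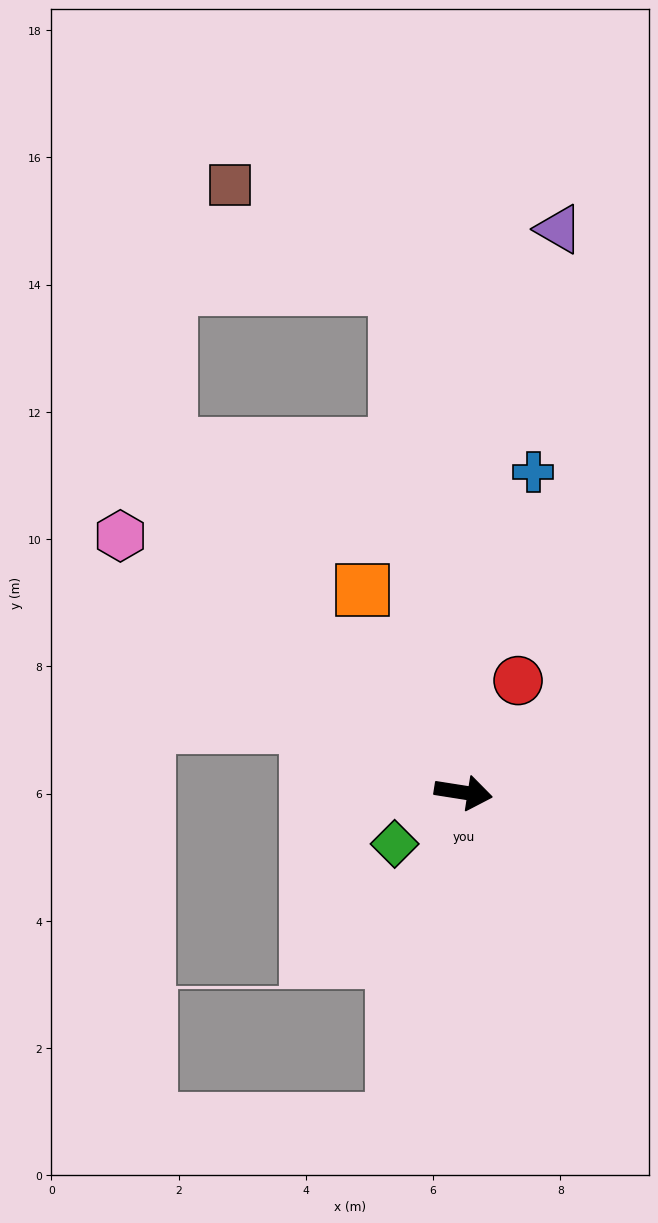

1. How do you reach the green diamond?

turn right 134°, forward 1.3 m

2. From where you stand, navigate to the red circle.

turn left 73°, forward 2.0 m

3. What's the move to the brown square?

blocked — turn left 107°, forward 8.0 m, then turn left 50°, forward 3.1 m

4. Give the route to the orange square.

turn left 125°, forward 3.6 m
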